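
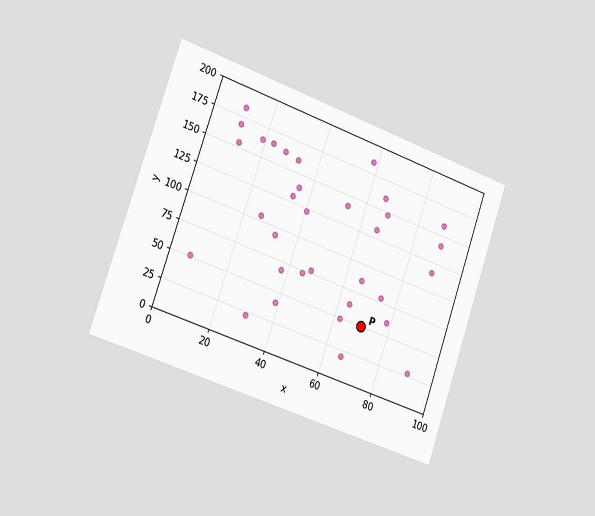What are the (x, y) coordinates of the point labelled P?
The chart is tilted about 19° clockwise and viewed slightly from the left. Following the gridlines from P to each axis, P sits at (70, 50).

(70, 50)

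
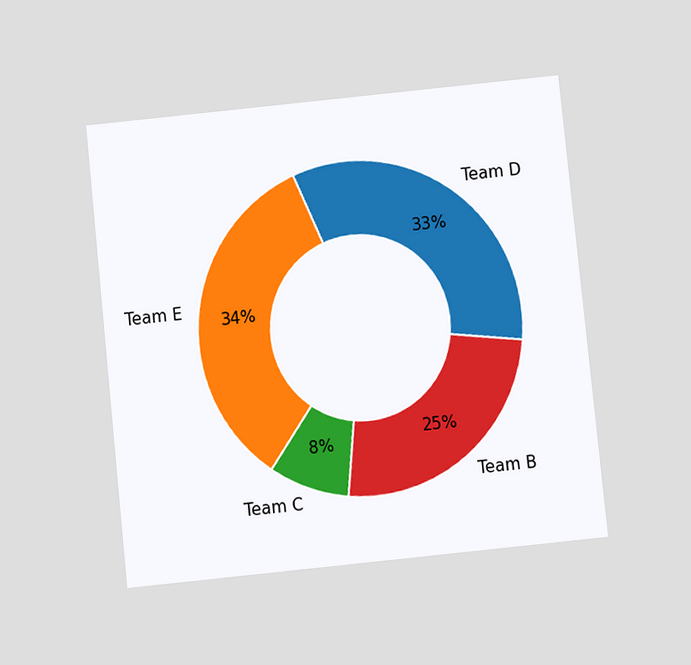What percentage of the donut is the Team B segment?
The chart is tilted about 6° counter-clockwise and viewed slightly from below. The Team B segment takes up 25% of the ring.

25%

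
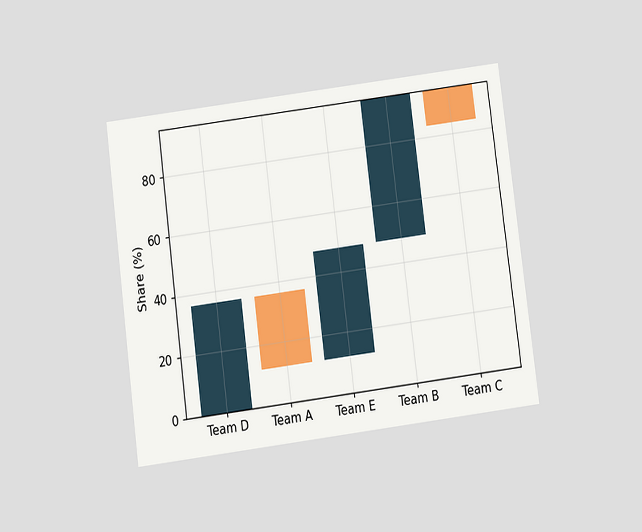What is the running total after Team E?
48%

The chart is tilted about 7° counter-clockwise and viewed slightly from below. After Team E the running total reaches 48%.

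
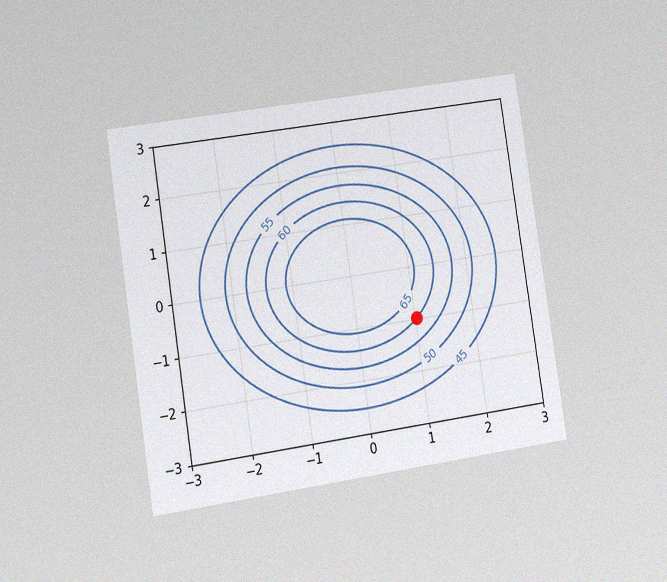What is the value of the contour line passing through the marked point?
60

The chart is tilted about 9° counter-clockwise and viewed slightly from the left, with some photo noise. The marked point sits on the contour labelled 60.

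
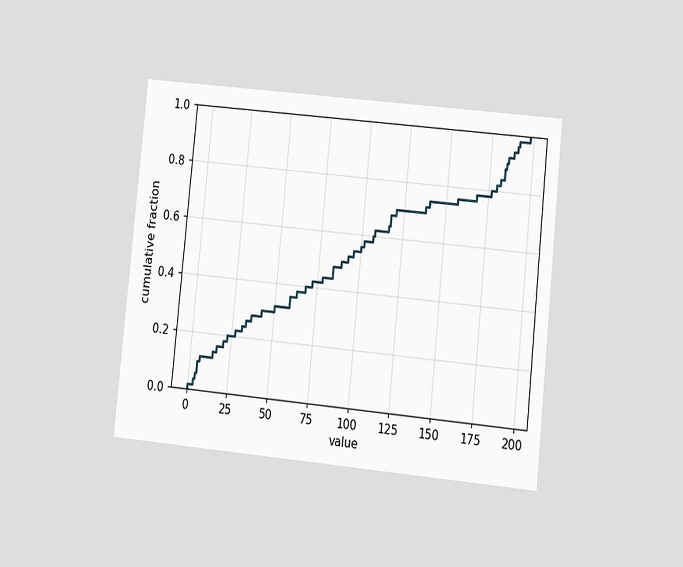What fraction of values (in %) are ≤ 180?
82%

The chart is tilted about 6° clockwise and viewed at a slight angle. At x=180 the ECDF step is at 82%.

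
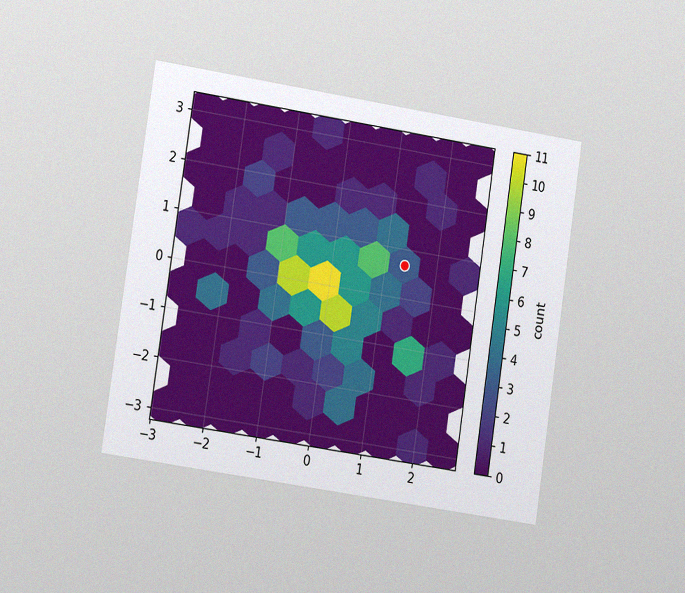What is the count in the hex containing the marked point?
3

The chart is tilted about 9° clockwise and viewed slightly from the left, with some photo noise. The marked hex reads 3 on the colorbar.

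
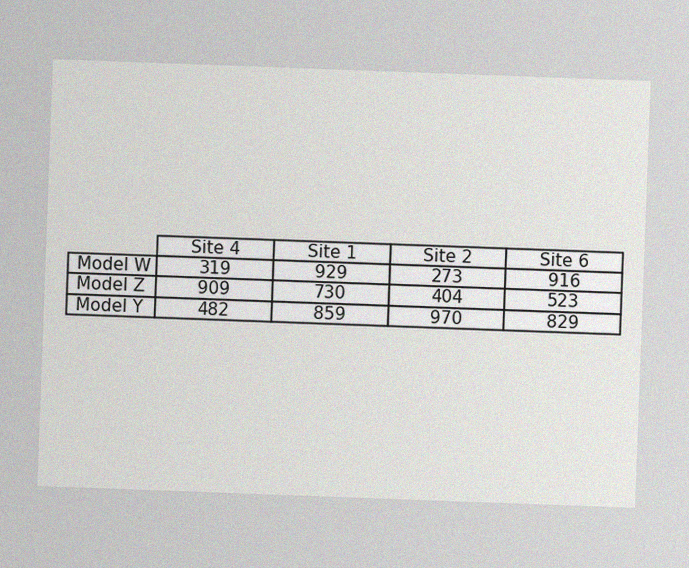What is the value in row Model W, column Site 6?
916

The chart is tilted about 2° clockwise, with some photo noise. The (Model W, Site 6) cell reads 916.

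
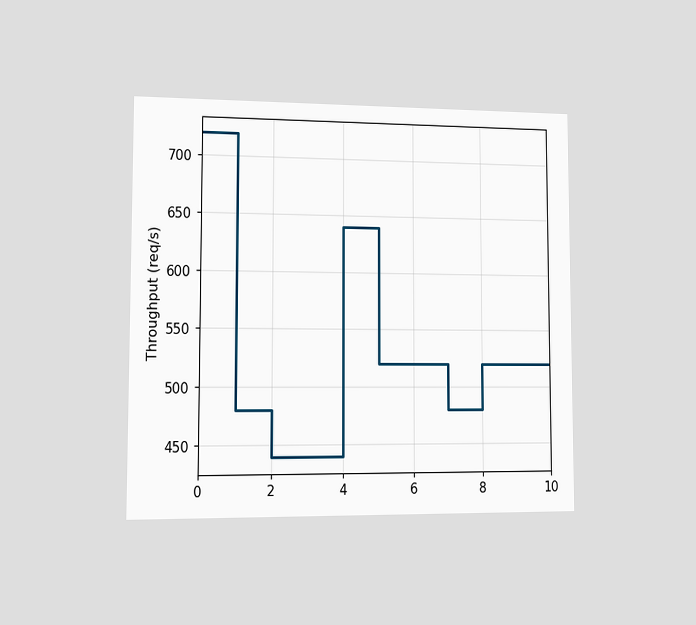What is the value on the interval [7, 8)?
The chart is viewed slightly from the left. On [7, 8) the step sits at 480req/s.

480req/s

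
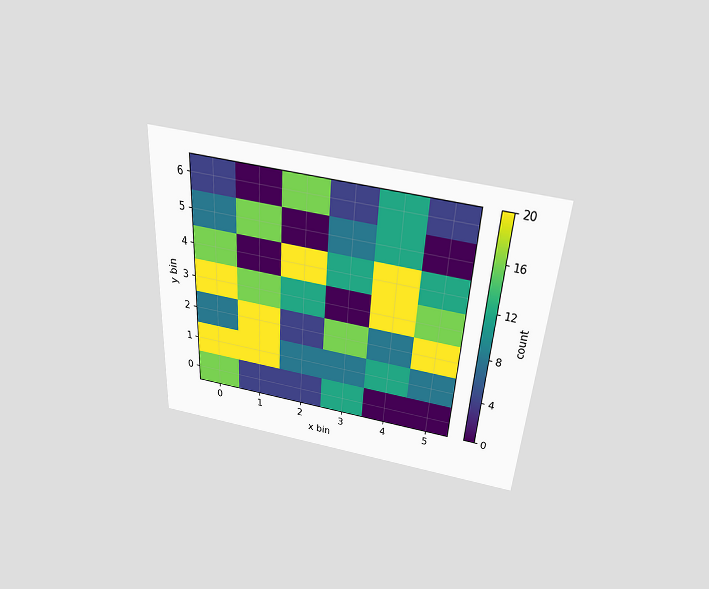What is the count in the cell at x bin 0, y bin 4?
16

The chart is tilted about 4° clockwise and viewed slightly from above. Matching the cell (0, 4) against the colorbar gives 16.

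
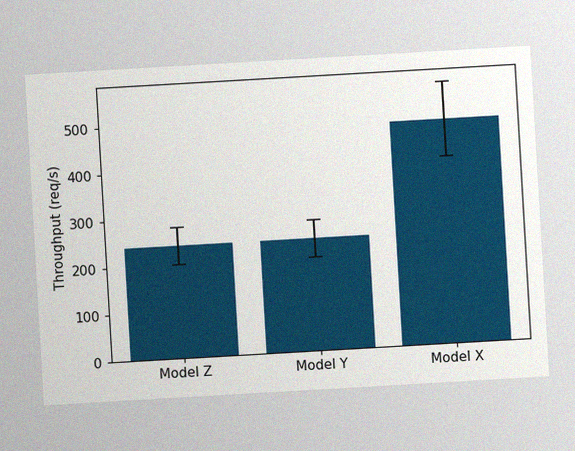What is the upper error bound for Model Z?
The chart is tilted about 3° counter-clockwise, with some photo noise. The Model Z bar's upper whisker reaches 280req/s.

280req/s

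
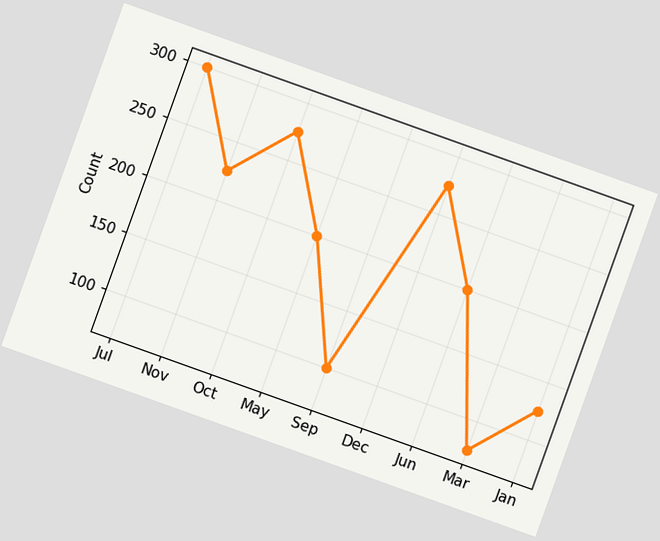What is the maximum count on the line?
The chart is tilted about 20° clockwise. The highest point is at Jul, and reading across to the y-axis gives 300.

300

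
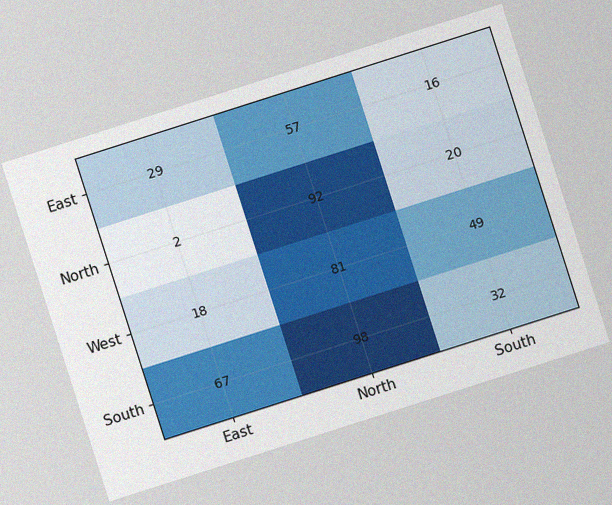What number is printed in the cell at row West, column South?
The chart is tilted about 18° counter-clockwise, with some photo noise. The (West, South) cell reads 49.

49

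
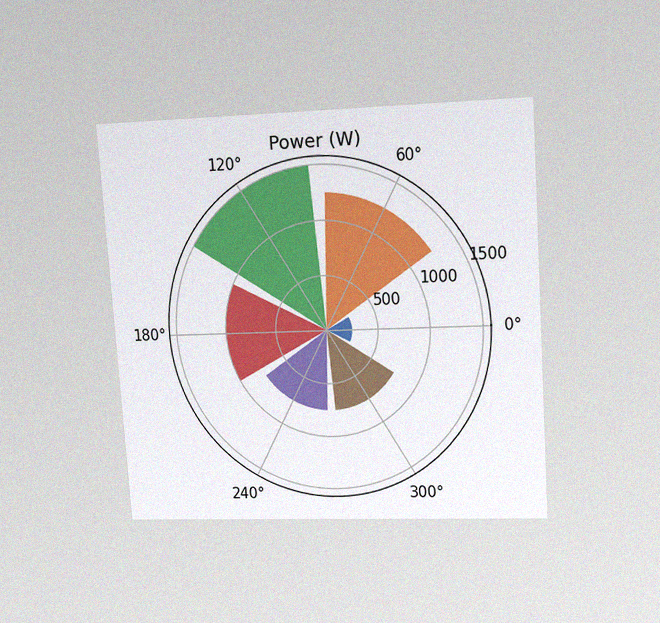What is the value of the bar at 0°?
250W

The chart is tilted about 4° counter-clockwise and viewed at a slight angle, with some photo noise. The bar at 0° reaches 250W on the radial axis.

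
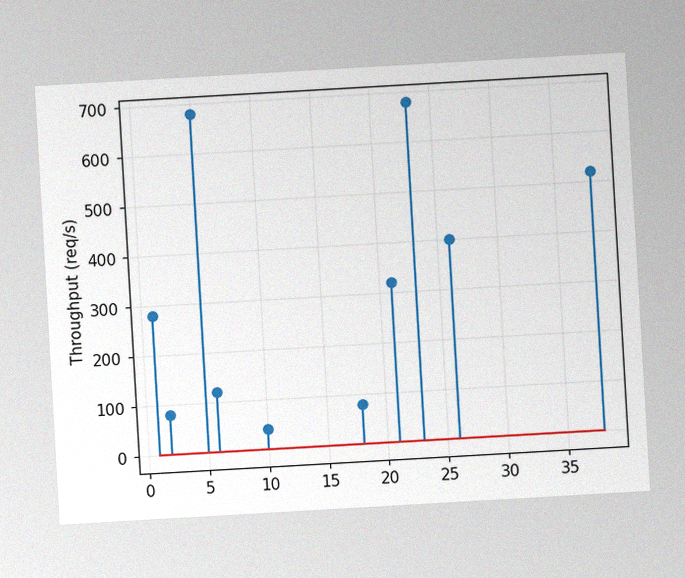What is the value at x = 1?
The chart is tilted about 3° counter-clockwise, with some photo noise. The stem at x=1 reaches 280req/s.

280req/s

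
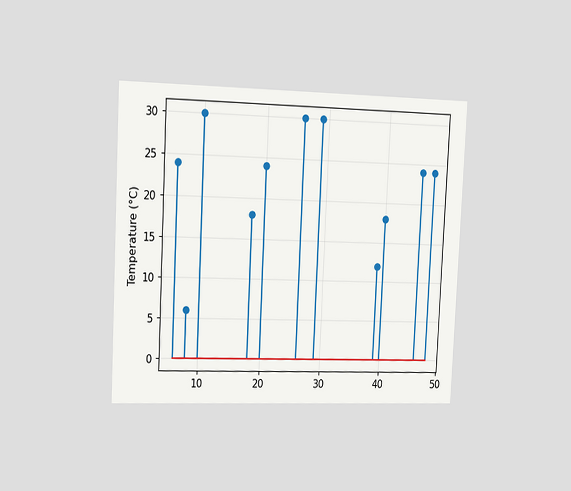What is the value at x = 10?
The chart is tilted about 3° clockwise and viewed slightly from the left. The stem at x=10 reaches 30°C.

30°C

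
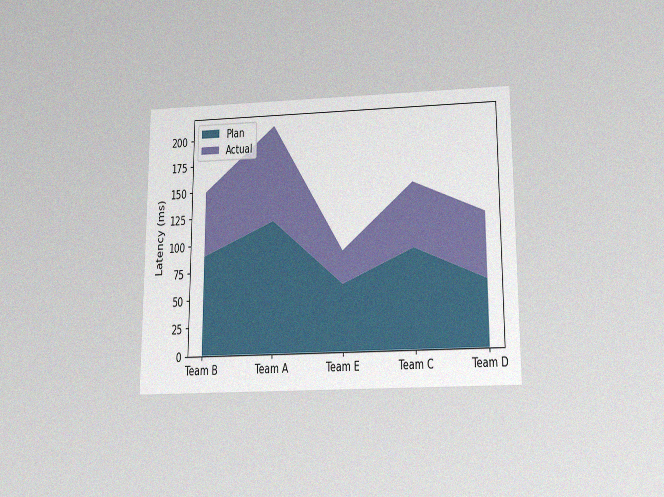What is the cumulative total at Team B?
150ms

The chart is viewed slightly from below, with some photo noise. The stacked total at Team B reaches 150ms.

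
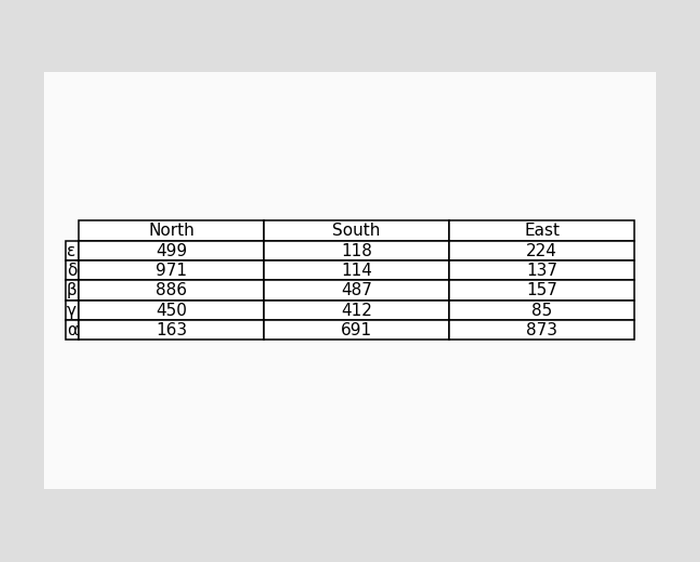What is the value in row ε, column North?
499

The (ε, North) cell reads 499.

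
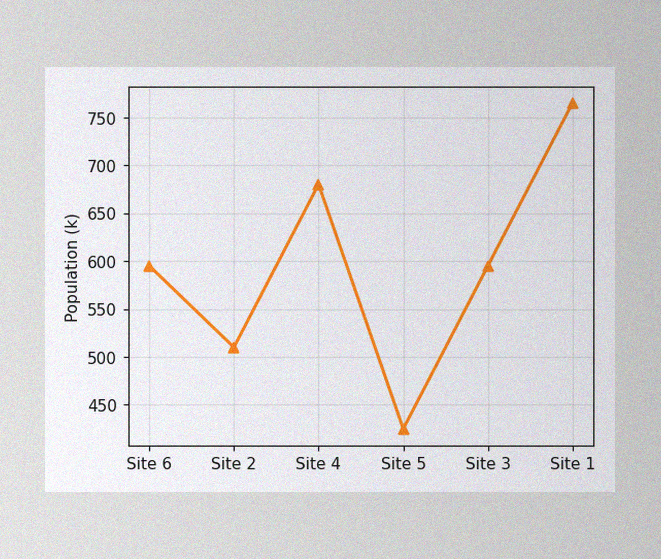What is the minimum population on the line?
425k

The image has some photo noise and uneven lighting. The lowest point is at Site 5, and reading across to the y-axis gives 425k.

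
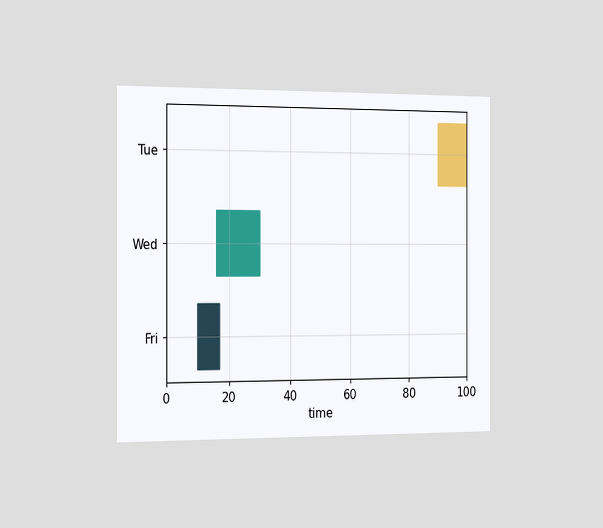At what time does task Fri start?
The chart is viewed slightly from the left. The Fri bar begins at t=10.

10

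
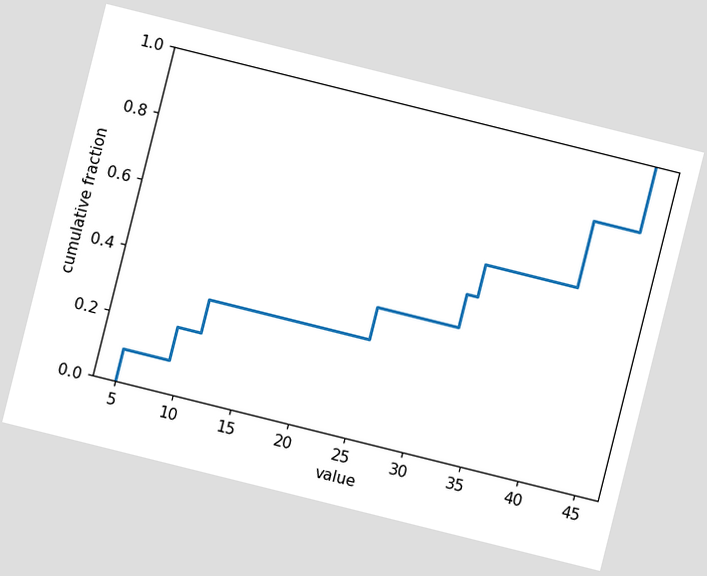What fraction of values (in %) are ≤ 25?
The chart is tilted about 14° clockwise. At x=25 the ECDF step is at 40%.

40%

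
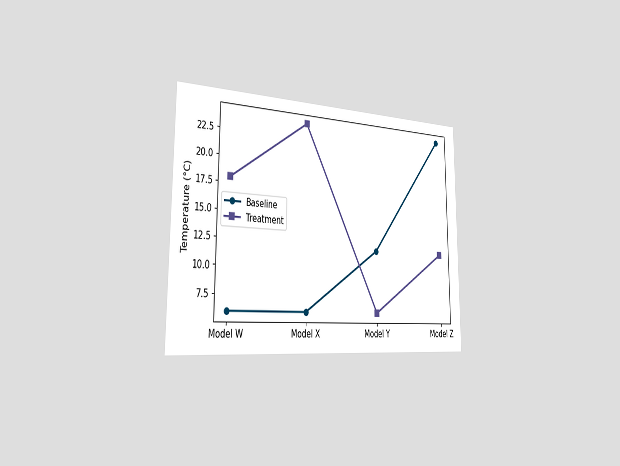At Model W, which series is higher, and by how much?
Treatment, by 12°C

The chart is viewed slightly from the left. At Model W, Treatment sits above the other line by 12°C.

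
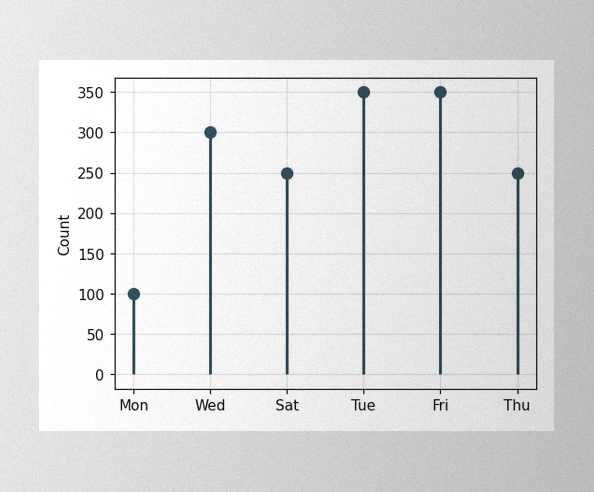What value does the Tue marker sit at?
350

The image has some photo noise and uneven lighting. The Tue marker sits at 350.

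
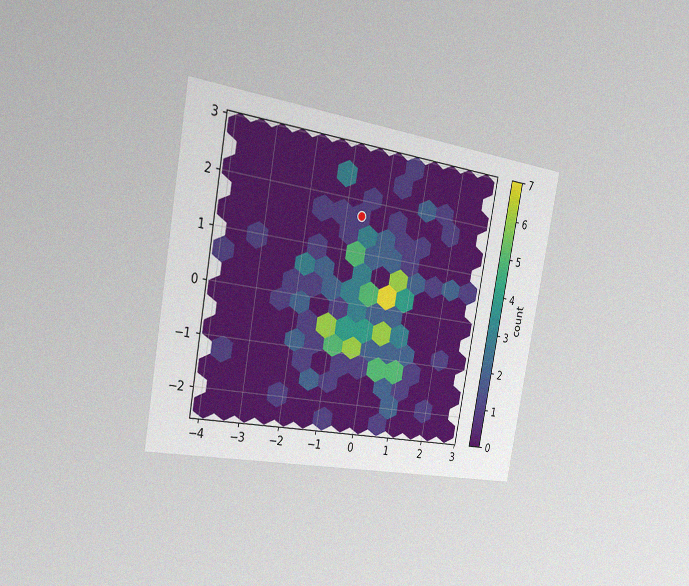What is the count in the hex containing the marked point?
1

The chart is tilted about 10° clockwise and viewed slightly from the left, with some photo noise. The marked hex reads 1 on the colorbar.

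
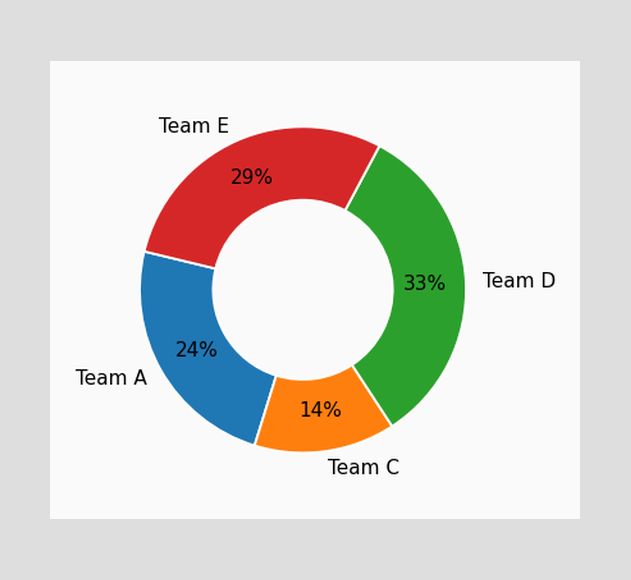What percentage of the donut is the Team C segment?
14%

The Team C segment takes up 14% of the ring.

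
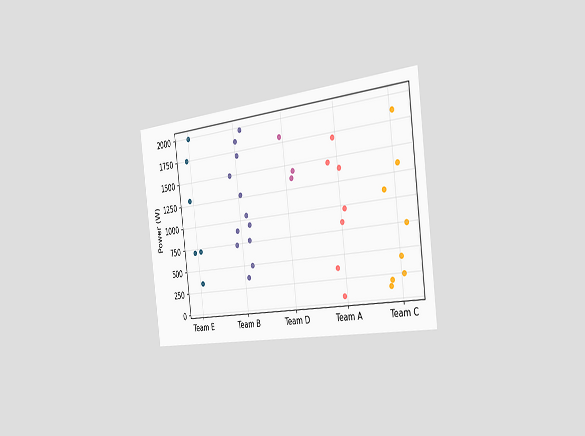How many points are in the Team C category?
The chart is tilted about 7° counter-clockwise and viewed slightly from the right. Counting the markers in the Team C column gives 8.

8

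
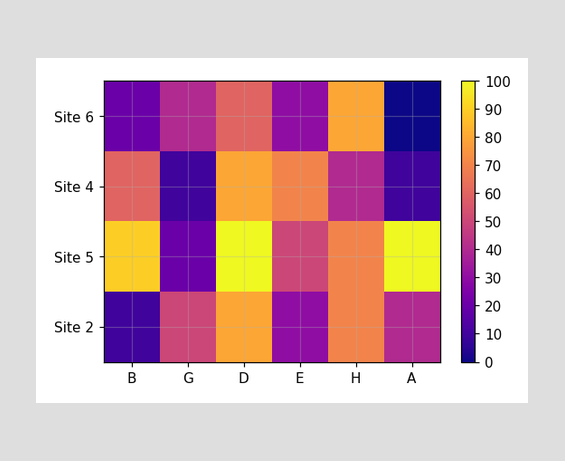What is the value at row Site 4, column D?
80

Matching cell (Site 4, D) against the colorbar gives 80.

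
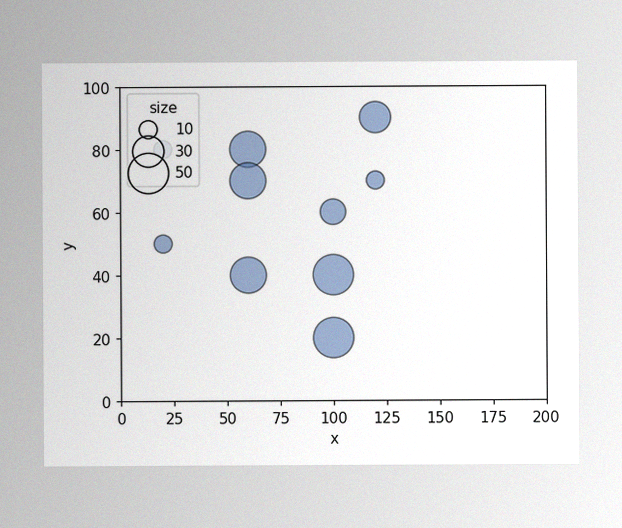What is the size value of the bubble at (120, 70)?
10

The image has some photo noise and uneven lighting. Matching the bubble at (120, 70) against the size legend gives 10.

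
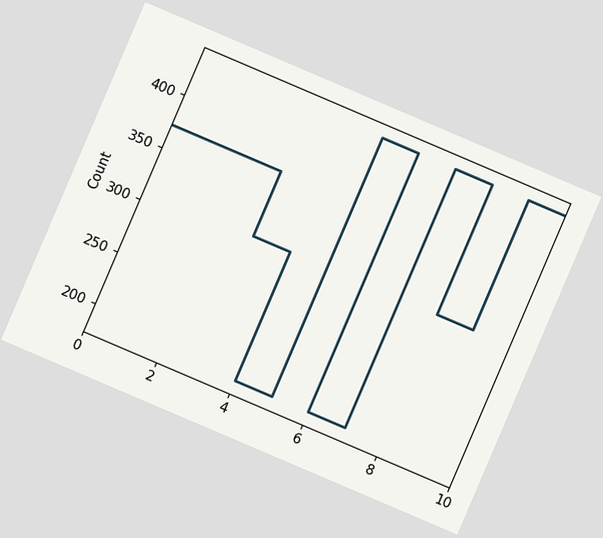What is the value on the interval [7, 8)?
434

The chart is tilted about 23° clockwise. On [7, 8) the step sits at 434.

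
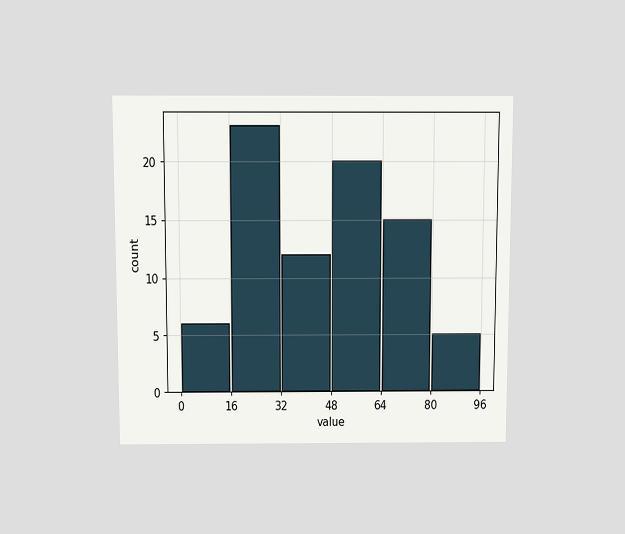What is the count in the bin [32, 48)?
12

The chart is viewed slightly from above. The [32, 48) bin has height 12.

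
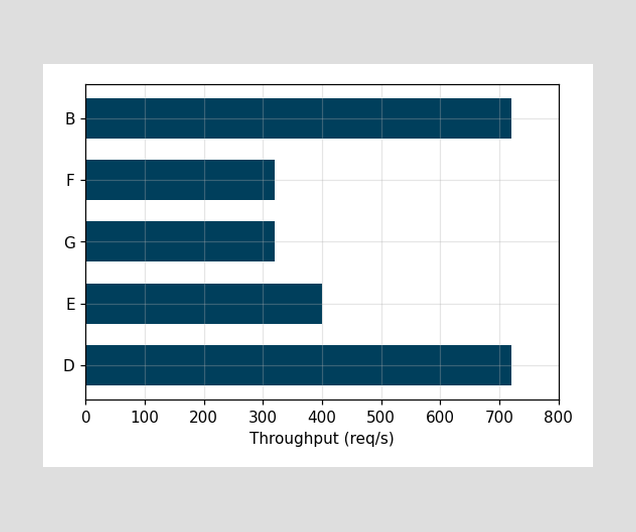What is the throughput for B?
720req/s

Reading along the chart's x-axis, the B bar reaches 720req/s.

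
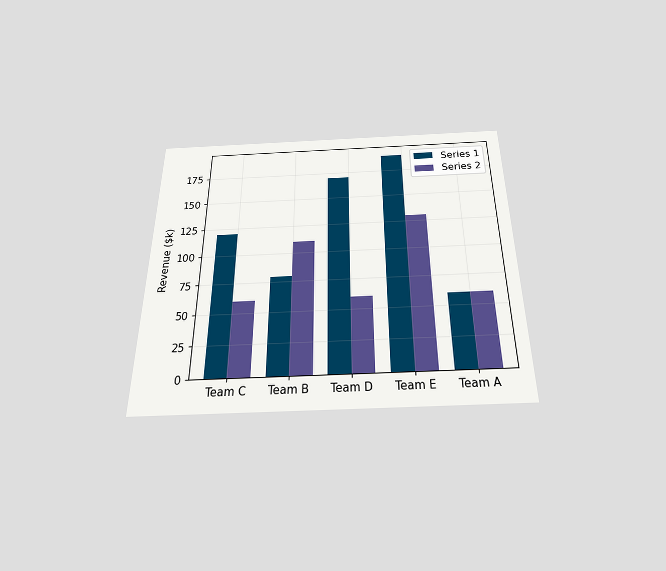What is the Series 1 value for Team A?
The chart is viewed slightly from below. The Series 1 bar at Team A reaches $60k on the y-axis.

$60k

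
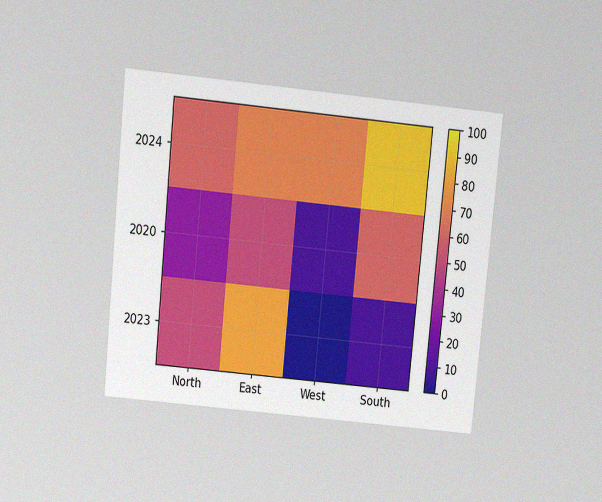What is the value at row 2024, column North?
60

The chart is tilted about 6° clockwise and viewed slightly from above, with some photo noise. Matching cell (2024, North) against the colorbar gives 60.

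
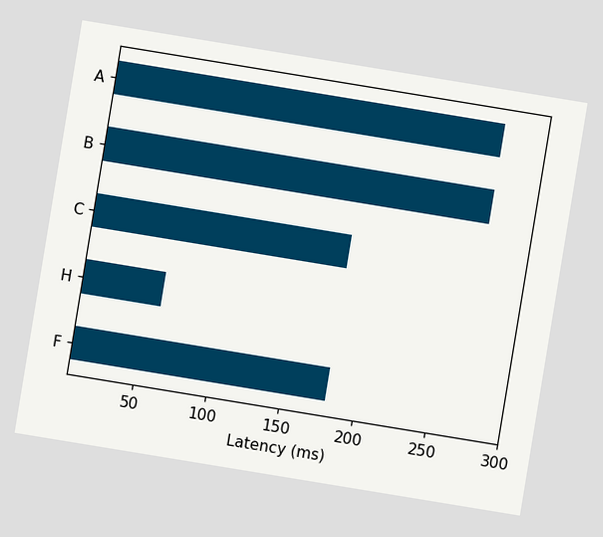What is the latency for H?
60ms

The chart is tilted about 9° clockwise. Reading along the chart's x-axis, the H bar reaches 60ms.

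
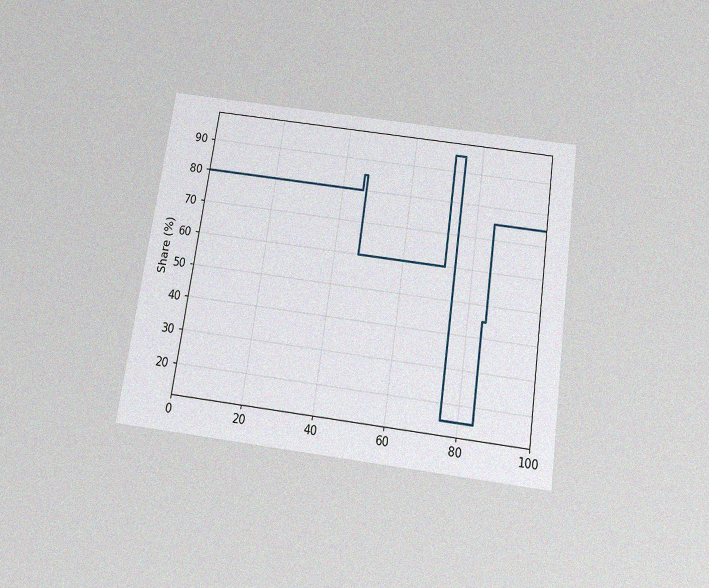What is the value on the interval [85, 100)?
The chart is tilted about 8° clockwise and viewed slightly from below, with some photo noise. On [85, 100) the step sits at 75%.

75%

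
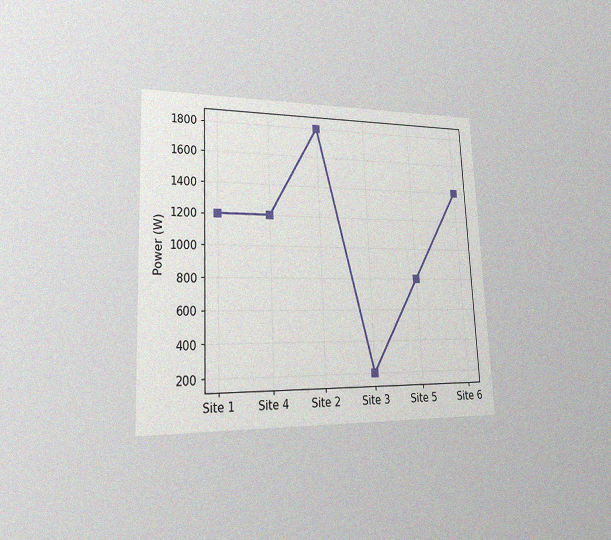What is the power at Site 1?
The chart is tilted about 3° counter-clockwise and viewed slightly from the left, with some photo noise. At Site 1, the line is at 1200W.

1200W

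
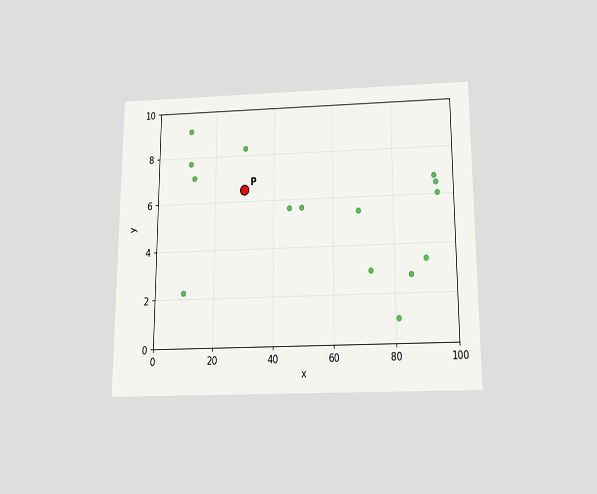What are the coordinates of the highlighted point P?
The chart is viewed slightly from below. Following the gridlines from P to each axis, P sits at (30, 6.5).

(30, 6.5)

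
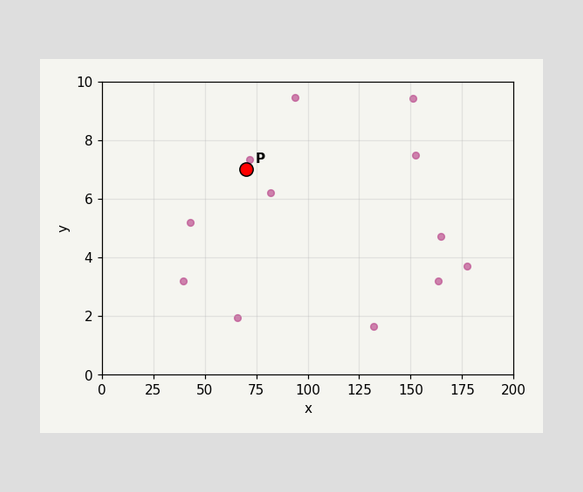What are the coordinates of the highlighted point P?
Following the gridlines from P to each axis, P sits at (70, 7).

(70, 7)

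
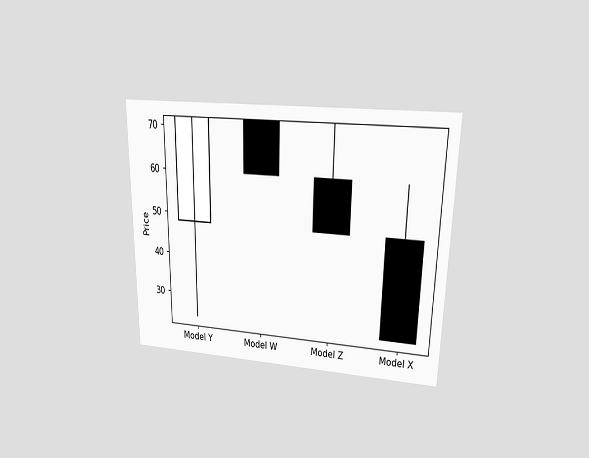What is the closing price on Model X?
24

The chart is viewed at a slight angle. The Model X candle closes at 24.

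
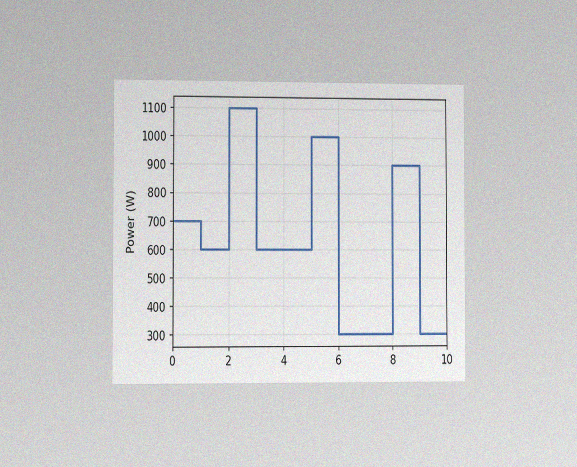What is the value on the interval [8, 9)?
The chart is viewed slightly from the left, with some photo noise. On [8, 9) the step sits at 900W.

900W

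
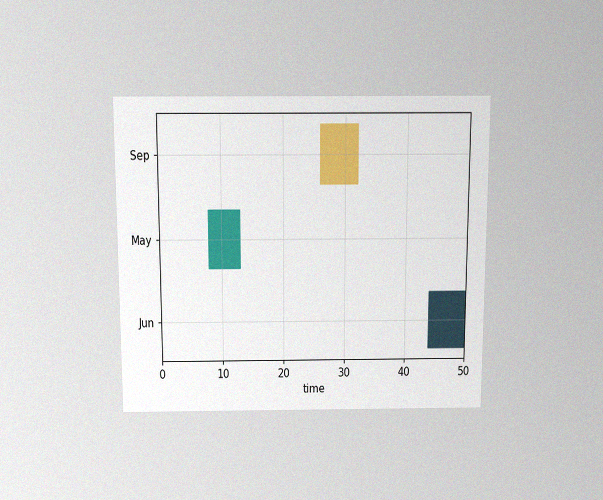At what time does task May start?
8

The chart is viewed slightly from above, with some photo noise. The May bar begins at t=8.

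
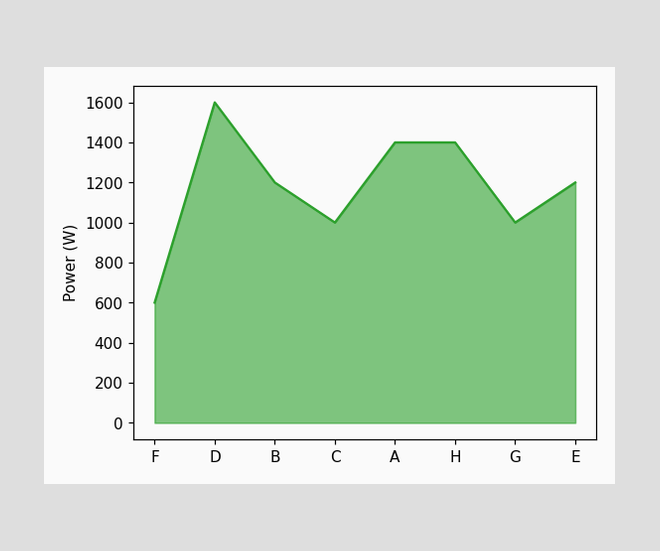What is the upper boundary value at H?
At H the upper boundary is at 1400W.

1400W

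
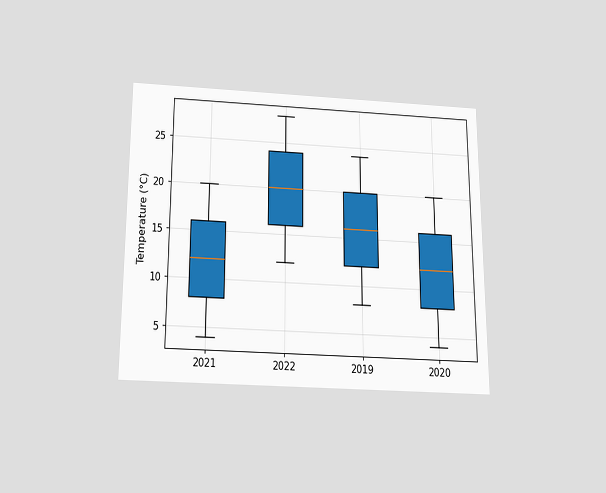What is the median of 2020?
The chart is viewed slightly from below. The median line in the 2020 box sits at 12°C.

12°C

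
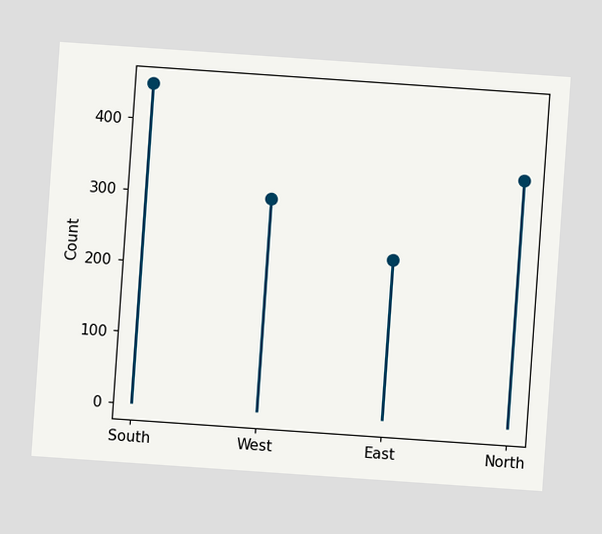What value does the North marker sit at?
The chart is tilted about 4° clockwise. The North marker sits at 350.

350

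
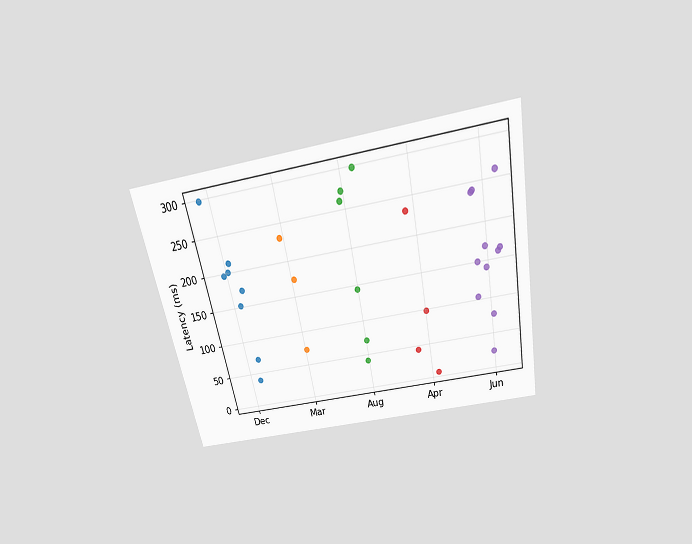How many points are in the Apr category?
The chart is tilted about 11° counter-clockwise and viewed slightly from above. Counting the markers in the Apr column gives 4.

4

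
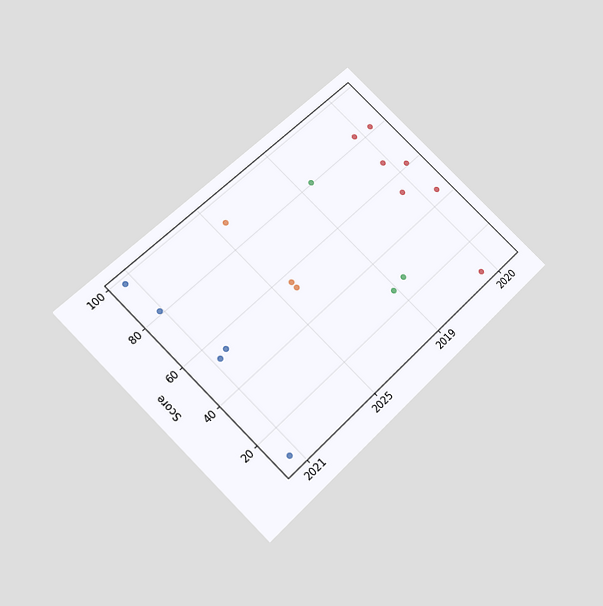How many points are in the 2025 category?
3

The chart is tilted about 45° counter-clockwise and viewed slightly from below. Counting the markers in the 2025 column gives 3.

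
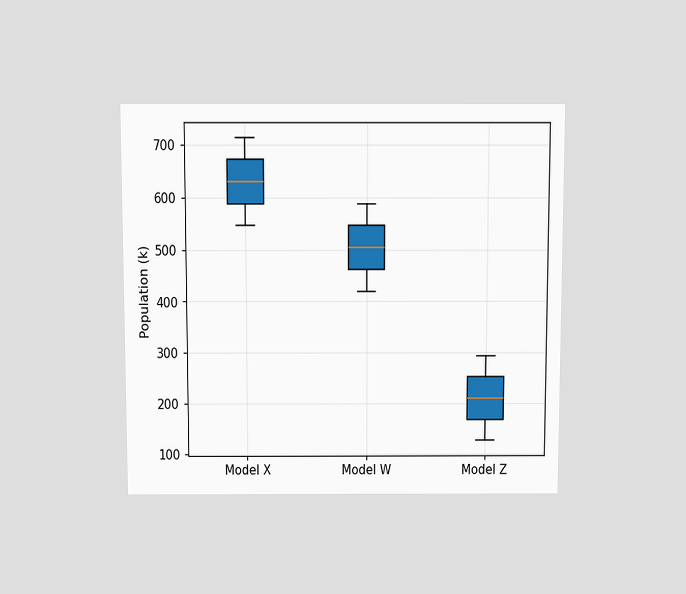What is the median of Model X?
The chart is viewed slightly from above. The median line in the Model X box sits at 630k.

630k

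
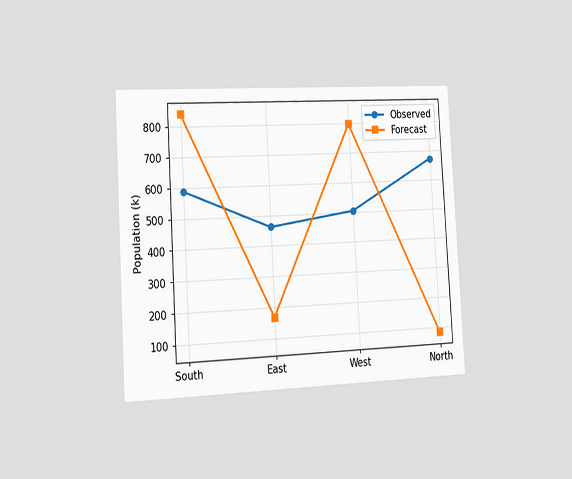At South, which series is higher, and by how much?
Forecast, by 252k

The chart is tilted about 3° counter-clockwise and viewed slightly from the left. At South, Forecast sits above the other line by 252k.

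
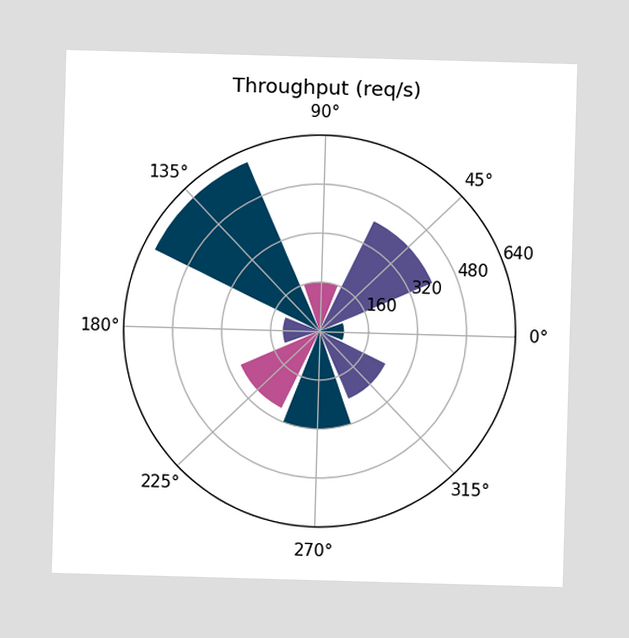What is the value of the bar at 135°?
600req/s

The bar at 135° reaches 600req/s on the radial axis.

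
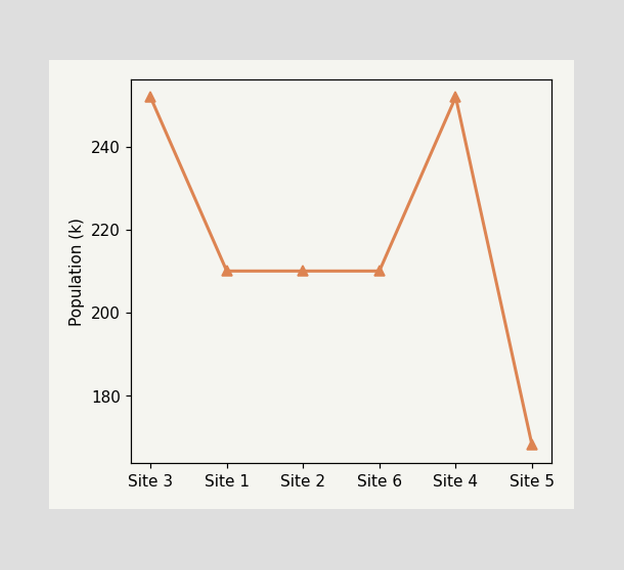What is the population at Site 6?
At Site 6, the line is at 210k.

210k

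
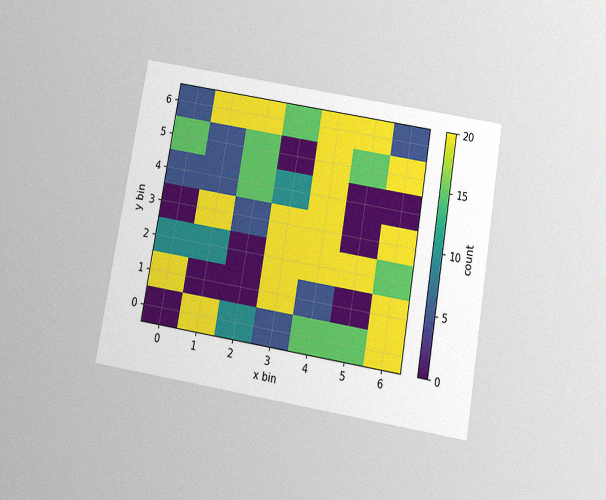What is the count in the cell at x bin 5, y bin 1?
0

The chart is tilted about 10° clockwise and viewed slightly from below, with some photo noise. Matching the cell (5, 1) against the colorbar gives 0.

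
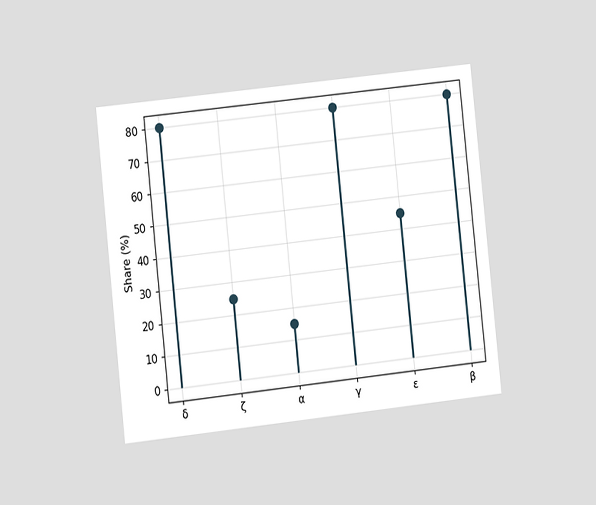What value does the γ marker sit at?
The chart is tilted about 6° counter-clockwise and viewed at a slight angle. The γ marker sits at 80%.

80%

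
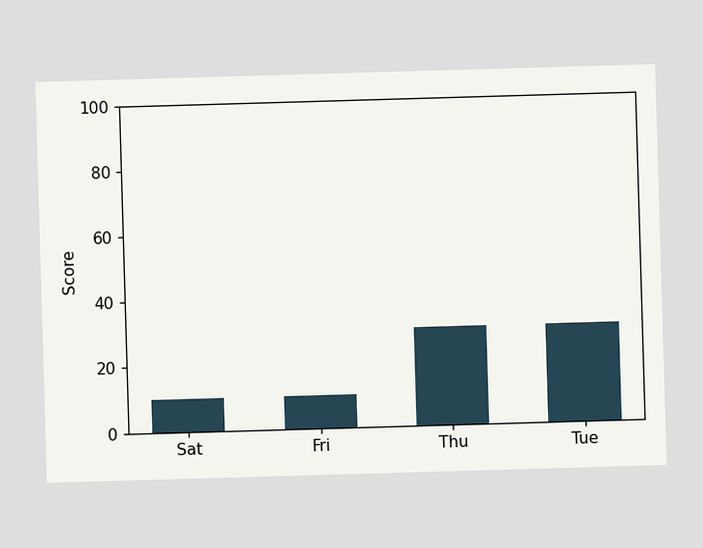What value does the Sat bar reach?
10

Reading along the chart's y-axis, the Sat bar reaches 10.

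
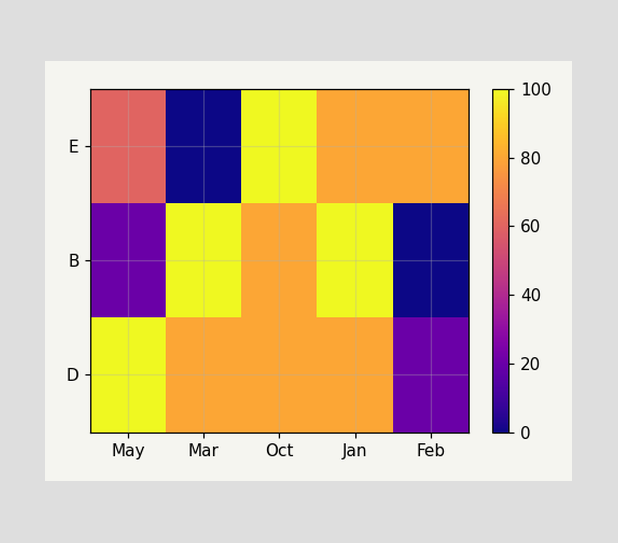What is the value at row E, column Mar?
Matching cell (E, Mar) against the colorbar gives 0.

0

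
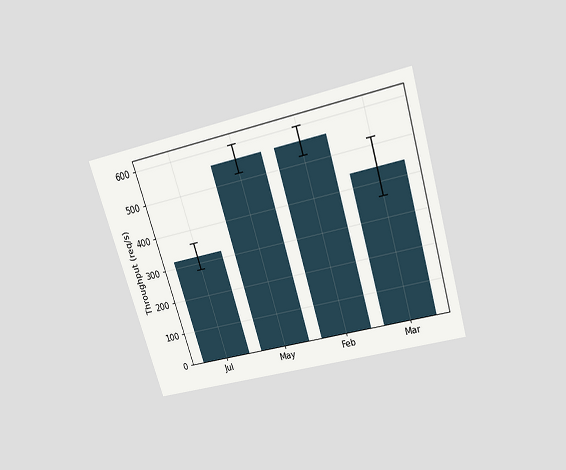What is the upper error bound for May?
600req/s

The chart is tilted about 17° counter-clockwise and viewed slightly from above. The May bar's upper whisker reaches 600req/s.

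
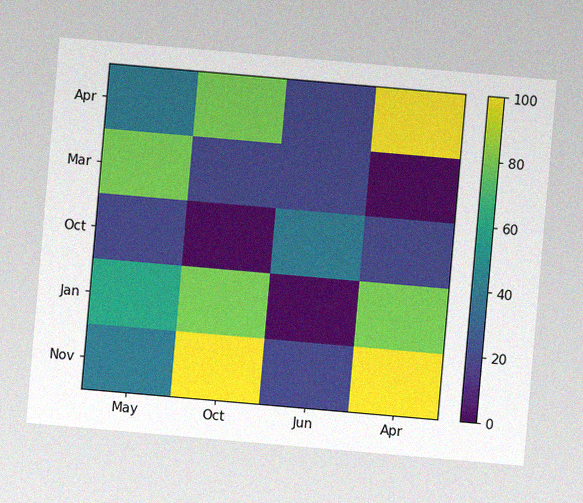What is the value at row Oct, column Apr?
The chart is tilted about 5° clockwise, with some photo noise. Matching cell (Oct, Apr) against the colorbar gives 20.

20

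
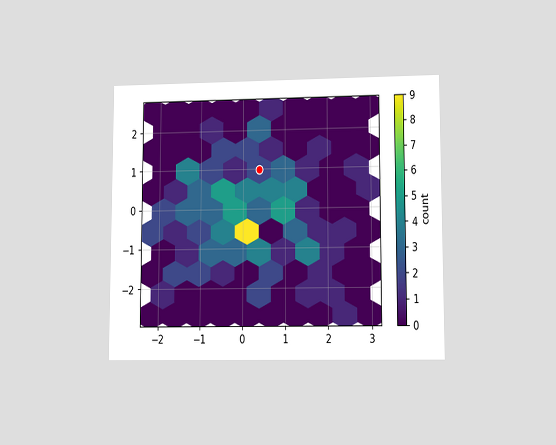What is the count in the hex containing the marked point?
The chart is viewed at a slight angle. The marked hex reads 2 on the colorbar.

2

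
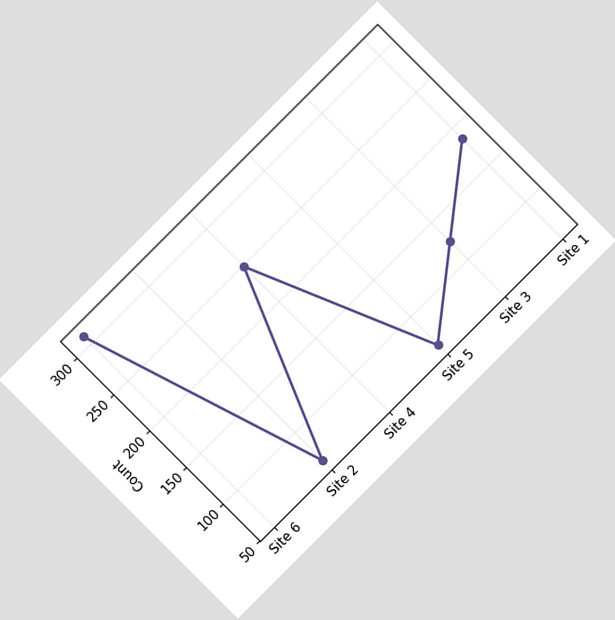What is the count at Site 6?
The chart is tilted about 45° counter-clockwise. At Site 6, the line is at 310.

310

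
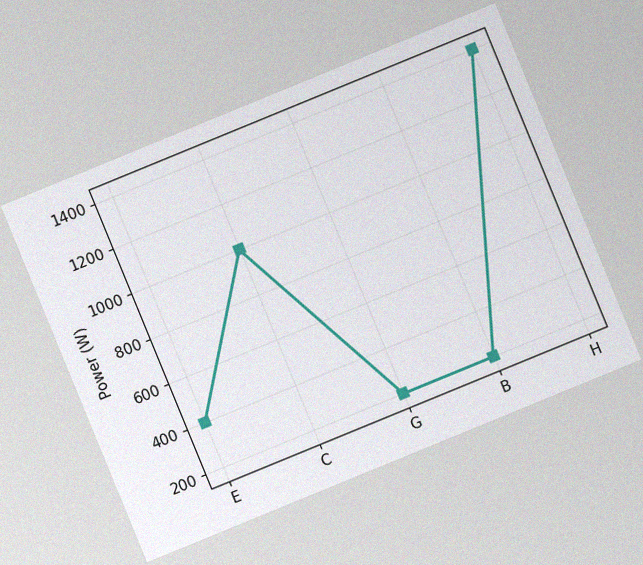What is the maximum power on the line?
The chart is tilted about 22° counter-clockwise, with some photo noise. The highest point is at H, and reading across to the y-axis gives 1400W.

1400W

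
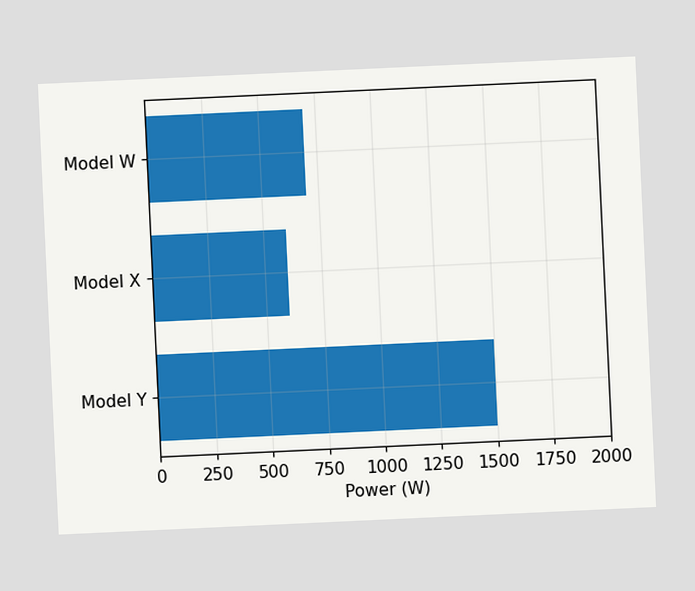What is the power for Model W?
700W

The chart is tilted about 3° counter-clockwise. Reading along the chart's x-axis, the Model W bar reaches 700W.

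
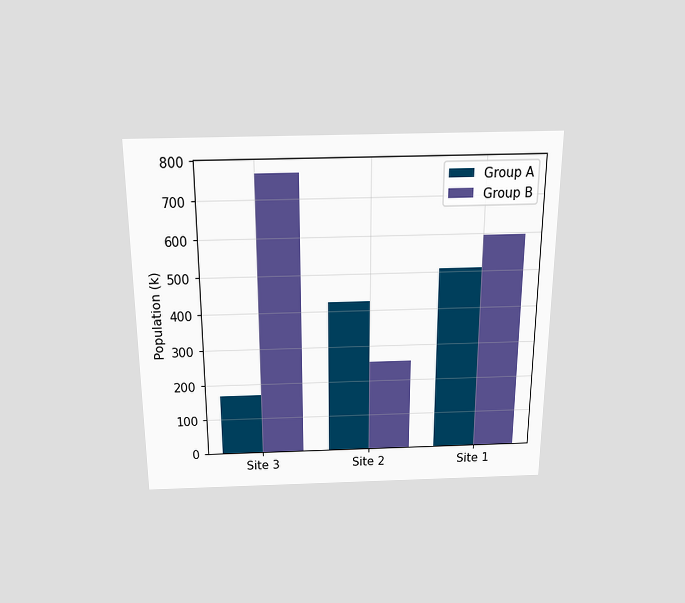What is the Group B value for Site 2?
255k

The chart is viewed slightly from above. The Group B bar at Site 2 reaches 255k on the y-axis.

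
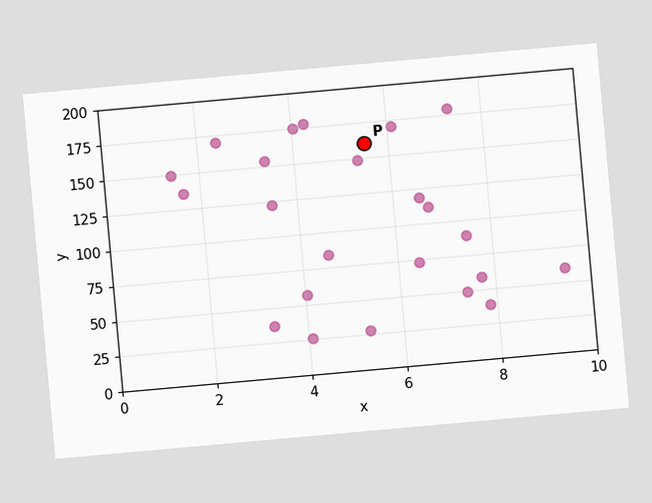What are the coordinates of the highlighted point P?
The chart is tilted about 5° counter-clockwise. Following the gridlines from P to each axis, P sits at (5.5, 160).

(5.5, 160)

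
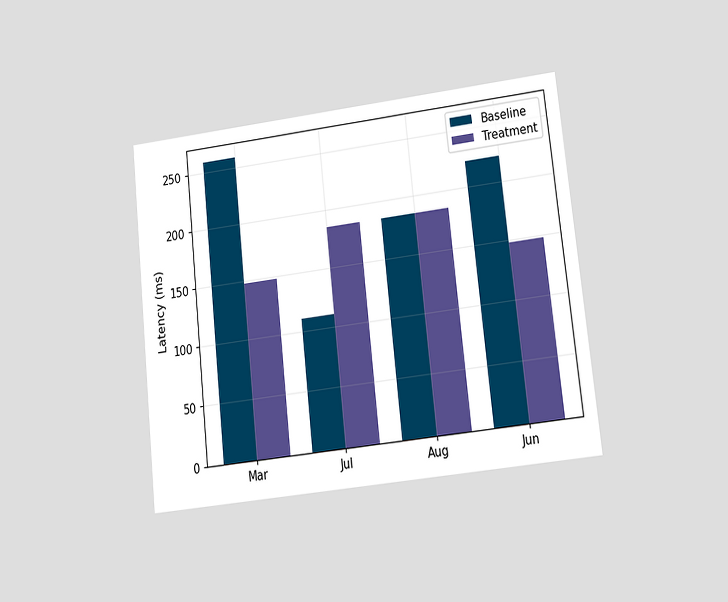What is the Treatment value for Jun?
148ms

The chart is tilted about 6° counter-clockwise and viewed at a slight angle. The Treatment bar at Jun reaches 148ms on the y-axis.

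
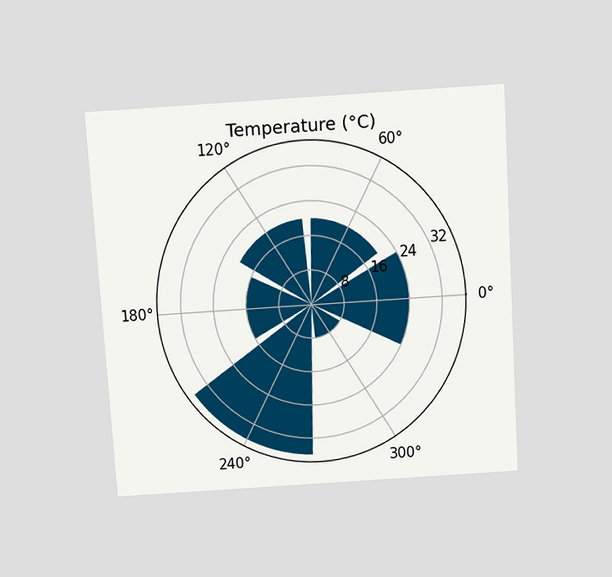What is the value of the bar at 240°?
The chart is tilted about 4° counter-clockwise and viewed slightly from above. The bar at 240° reaches 36°C on the radial axis.

36°C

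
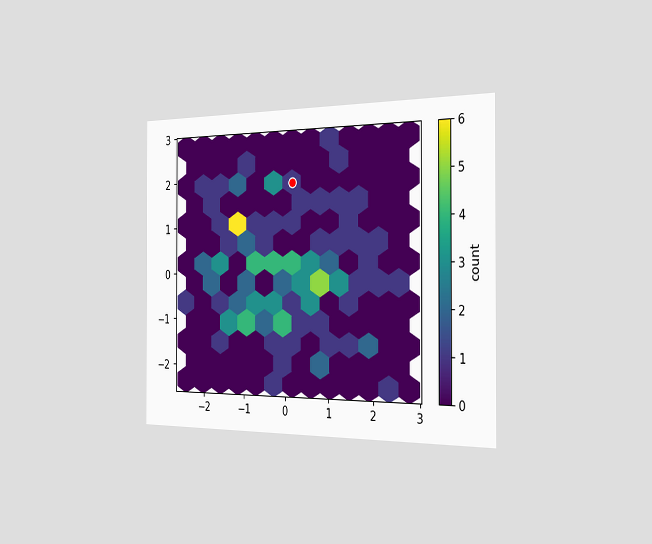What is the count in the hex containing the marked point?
The chart is viewed slightly from the right. The marked hex reads 1 on the colorbar.

1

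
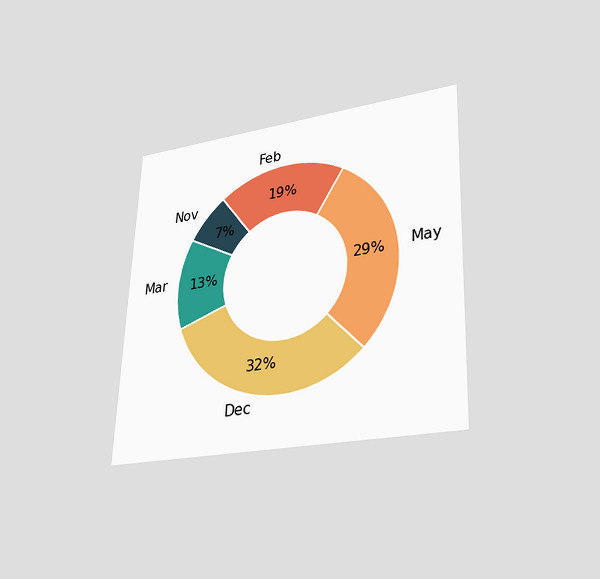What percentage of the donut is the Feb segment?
19%

The chart is tilted about 2° clockwise and viewed slightly from below. The Feb segment takes up 19% of the ring.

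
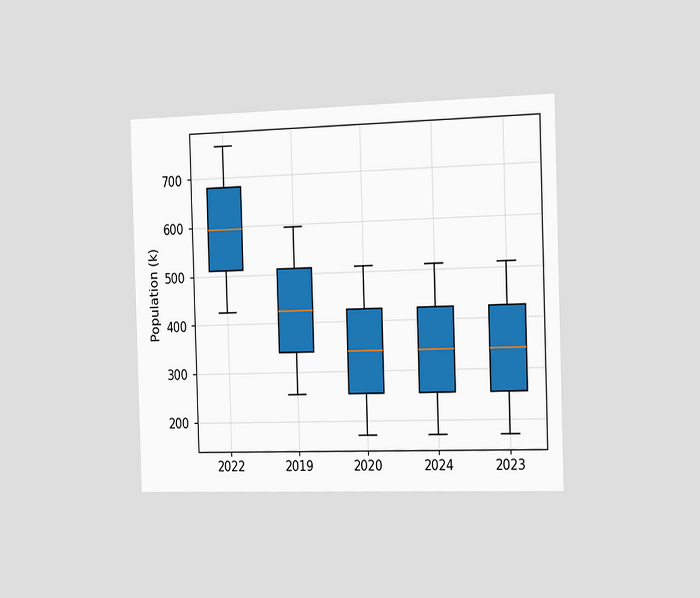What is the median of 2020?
The chart is viewed slightly from the right. The median line in the 2020 box sits at 340k.

340k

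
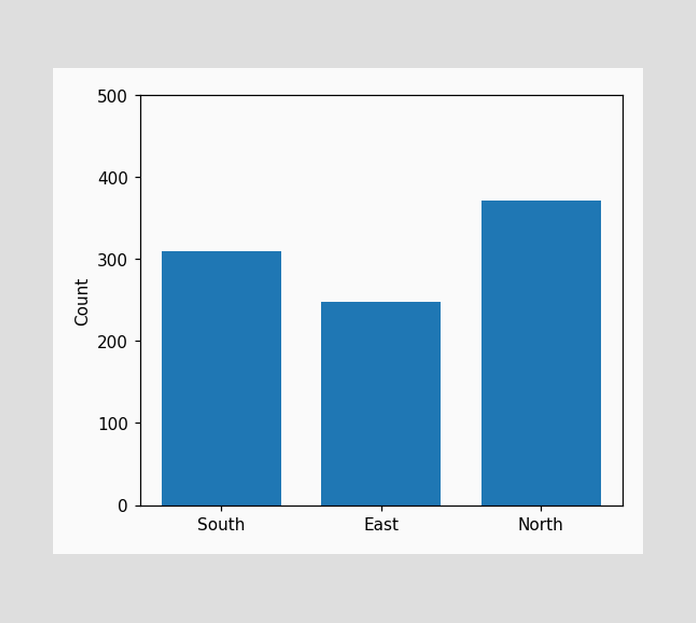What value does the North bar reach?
Reading along the chart's y-axis, the North bar reaches 372.

372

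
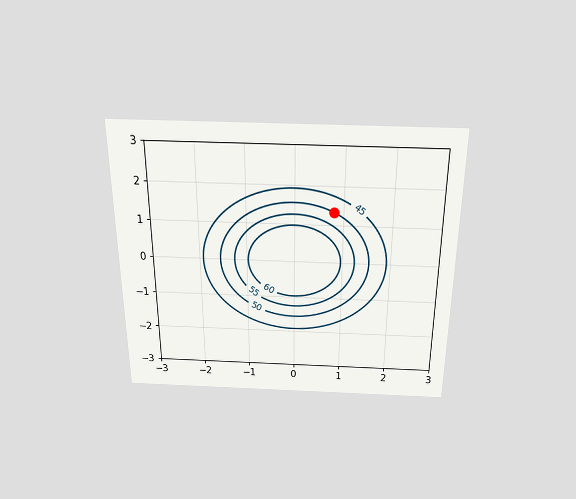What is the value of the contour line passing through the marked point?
The chart is viewed slightly from above. The marked point sits on the contour labelled 50.

50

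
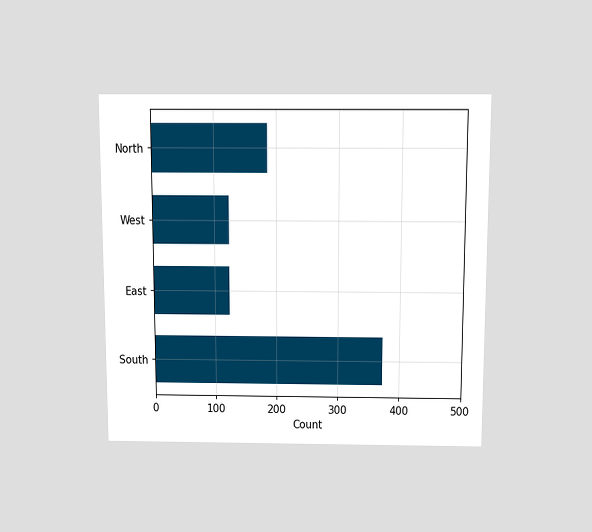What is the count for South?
The chart is viewed slightly from above. Reading along the chart's x-axis, the South bar reaches 372.

372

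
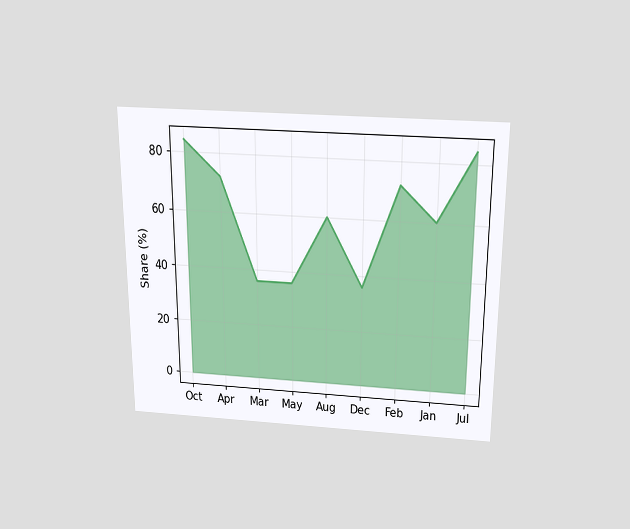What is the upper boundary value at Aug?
60%

The chart is viewed slightly from above. At Aug the upper boundary is at 60%.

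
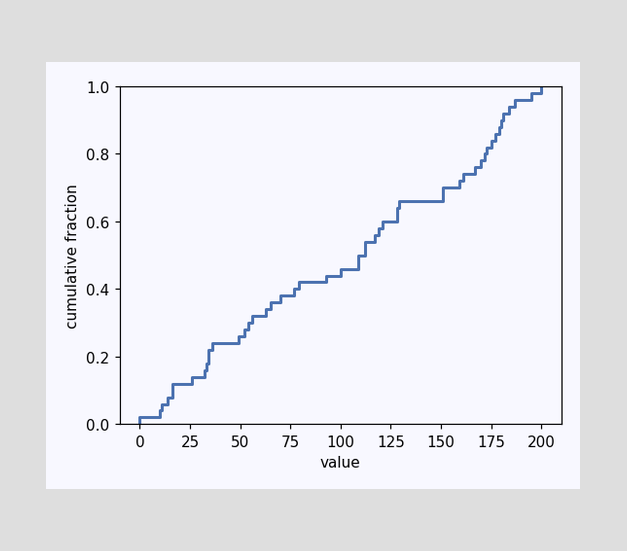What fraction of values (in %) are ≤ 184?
94%

At x=184 the ECDF step is at 94%.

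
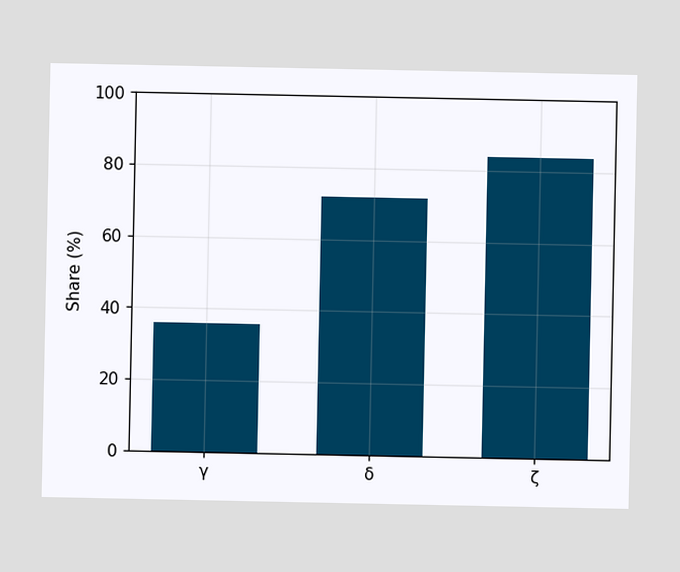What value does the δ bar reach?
Reading along the chart's y-axis, the δ bar reaches 72%.

72%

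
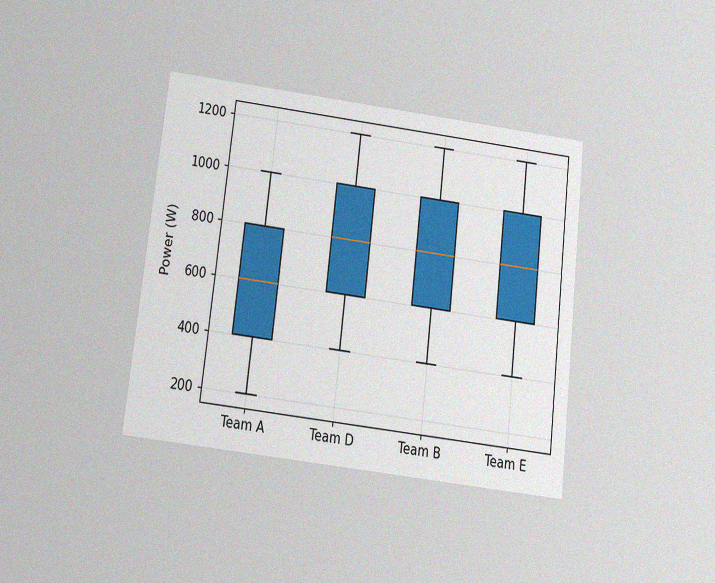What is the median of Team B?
800W

The chart is tilted about 7° clockwise and viewed slightly from below, with some photo noise. The median line in the Team B box sits at 800W.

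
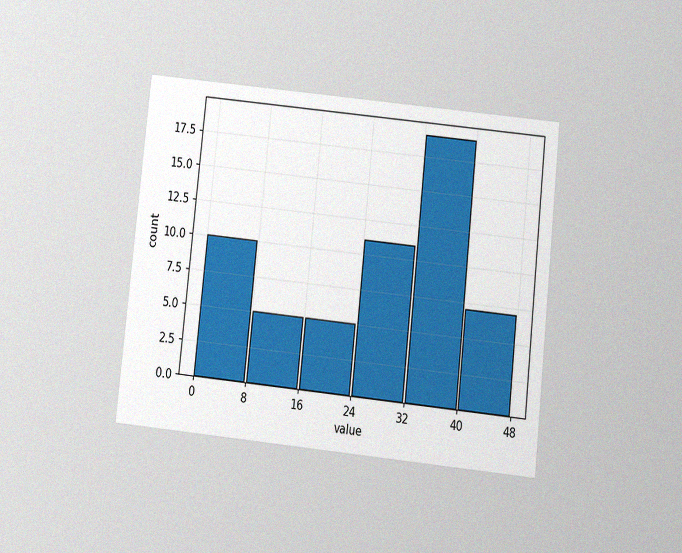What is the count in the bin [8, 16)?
5

The chart is tilted about 6° clockwise and viewed slightly from below, with some photo noise. The [8, 16) bin has height 5.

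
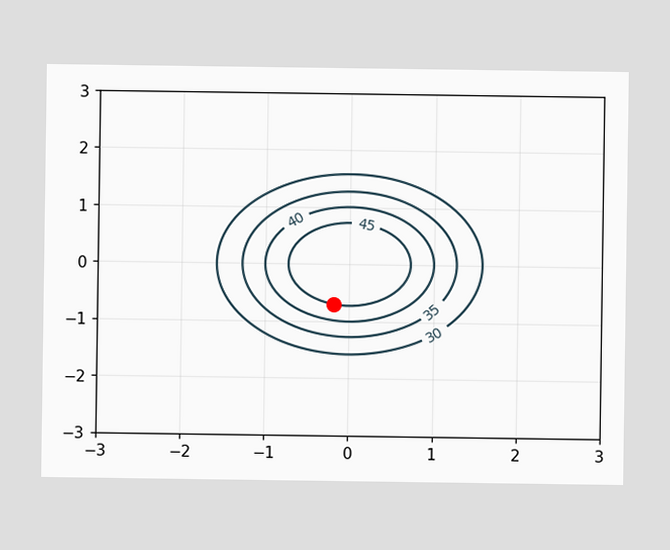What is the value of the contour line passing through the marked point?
The marked point sits on the contour labelled 45.

45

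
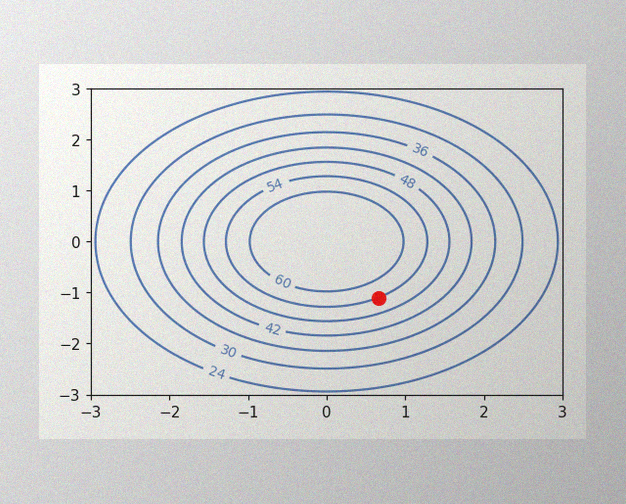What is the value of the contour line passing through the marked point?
54

The image has some photo noise and uneven lighting. The marked point sits on the contour labelled 54.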